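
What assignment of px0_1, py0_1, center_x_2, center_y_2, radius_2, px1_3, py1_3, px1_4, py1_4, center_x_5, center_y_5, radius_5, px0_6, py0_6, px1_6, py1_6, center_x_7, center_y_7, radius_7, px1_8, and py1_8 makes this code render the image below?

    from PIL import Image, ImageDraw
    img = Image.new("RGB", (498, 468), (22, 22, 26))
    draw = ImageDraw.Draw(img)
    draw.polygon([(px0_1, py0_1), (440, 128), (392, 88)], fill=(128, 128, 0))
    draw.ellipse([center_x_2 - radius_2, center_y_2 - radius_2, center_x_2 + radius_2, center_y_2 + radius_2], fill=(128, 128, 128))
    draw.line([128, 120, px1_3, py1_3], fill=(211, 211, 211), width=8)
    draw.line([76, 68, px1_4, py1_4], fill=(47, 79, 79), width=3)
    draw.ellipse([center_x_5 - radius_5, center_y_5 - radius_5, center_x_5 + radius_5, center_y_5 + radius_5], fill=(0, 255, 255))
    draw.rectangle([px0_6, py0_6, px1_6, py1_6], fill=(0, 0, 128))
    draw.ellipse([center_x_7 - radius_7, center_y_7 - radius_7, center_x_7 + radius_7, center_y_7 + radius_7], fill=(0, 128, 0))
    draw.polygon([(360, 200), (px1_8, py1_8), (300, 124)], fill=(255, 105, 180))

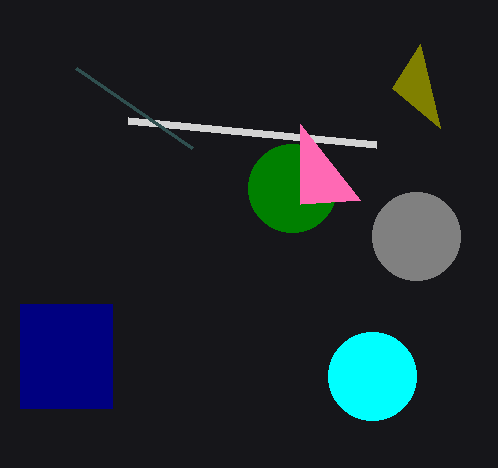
px0_1 = 420; py0_1 = 44; center_x_2 = 416; center_y_2 = 236; radius_2 = 44; px1_3 = 376; py1_3 = 144; px1_4 = 192; py1_4 = 148; center_x_5 = 372; center_y_5 = 376; radius_5 = 44; px0_6 = 20; py0_6 = 304; px1_6 = 112; py1_6 = 408; center_x_7 = 292; center_y_7 = 188; radius_7 = 44; px1_8 = 300; py1_8 = 204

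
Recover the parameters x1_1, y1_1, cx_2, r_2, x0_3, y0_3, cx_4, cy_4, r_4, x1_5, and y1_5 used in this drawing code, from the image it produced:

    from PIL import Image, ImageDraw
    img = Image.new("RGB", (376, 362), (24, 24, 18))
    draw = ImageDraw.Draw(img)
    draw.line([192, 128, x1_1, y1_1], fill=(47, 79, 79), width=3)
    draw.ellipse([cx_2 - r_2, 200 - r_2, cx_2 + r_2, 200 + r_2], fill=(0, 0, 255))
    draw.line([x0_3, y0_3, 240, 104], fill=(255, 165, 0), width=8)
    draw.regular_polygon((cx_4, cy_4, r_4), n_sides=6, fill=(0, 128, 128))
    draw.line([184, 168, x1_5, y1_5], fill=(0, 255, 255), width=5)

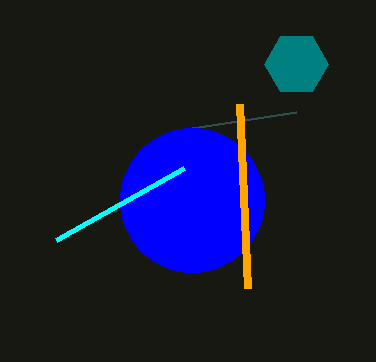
x1_1 = 296
y1_1 = 112
cx_2 = 192
r_2 = 72
x0_3 = 248
y0_3 = 288
cx_4 = 296
cy_4 = 64
r_4 = 32
x1_5 = 56
y1_5 = 240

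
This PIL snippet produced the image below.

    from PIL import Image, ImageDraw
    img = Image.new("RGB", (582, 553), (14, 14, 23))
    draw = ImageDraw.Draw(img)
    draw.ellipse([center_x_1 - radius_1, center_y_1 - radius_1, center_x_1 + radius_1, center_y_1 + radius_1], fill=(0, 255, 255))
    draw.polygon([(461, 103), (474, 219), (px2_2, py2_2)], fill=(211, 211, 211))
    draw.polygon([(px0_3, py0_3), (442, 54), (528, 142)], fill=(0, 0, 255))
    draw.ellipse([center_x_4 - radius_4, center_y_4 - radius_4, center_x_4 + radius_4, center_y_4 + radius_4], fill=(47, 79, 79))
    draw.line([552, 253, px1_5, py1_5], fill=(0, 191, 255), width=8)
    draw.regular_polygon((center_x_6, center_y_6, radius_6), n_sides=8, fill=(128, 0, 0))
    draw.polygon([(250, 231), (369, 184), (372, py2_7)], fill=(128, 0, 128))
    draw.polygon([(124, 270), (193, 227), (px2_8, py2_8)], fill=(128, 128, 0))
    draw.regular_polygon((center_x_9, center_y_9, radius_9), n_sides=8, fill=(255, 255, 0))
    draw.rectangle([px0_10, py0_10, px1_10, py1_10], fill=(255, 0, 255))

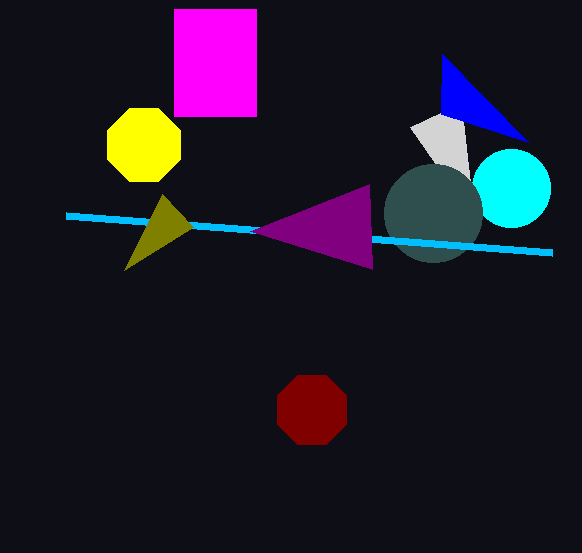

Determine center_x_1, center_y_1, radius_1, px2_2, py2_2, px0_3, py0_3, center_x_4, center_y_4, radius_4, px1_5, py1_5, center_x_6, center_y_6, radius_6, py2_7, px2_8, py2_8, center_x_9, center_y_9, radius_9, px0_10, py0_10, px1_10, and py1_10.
center_x_1 = 511; center_y_1 = 188; radius_1 = 39; px2_2 = 410; py2_2 = 127; px0_3 = 441; py0_3 = 114; center_x_4 = 433; center_y_4 = 213; radius_4 = 49; px1_5 = 66; py1_5 = 216; center_x_6 = 312; center_y_6 = 410; radius_6 = 37; py2_7 = 269; px2_8 = 162; py2_8 = 194; center_x_9 = 144; center_y_9 = 145; radius_9 = 39; px0_10 = 174; py0_10 = 9; px1_10 = 256; py1_10 = 116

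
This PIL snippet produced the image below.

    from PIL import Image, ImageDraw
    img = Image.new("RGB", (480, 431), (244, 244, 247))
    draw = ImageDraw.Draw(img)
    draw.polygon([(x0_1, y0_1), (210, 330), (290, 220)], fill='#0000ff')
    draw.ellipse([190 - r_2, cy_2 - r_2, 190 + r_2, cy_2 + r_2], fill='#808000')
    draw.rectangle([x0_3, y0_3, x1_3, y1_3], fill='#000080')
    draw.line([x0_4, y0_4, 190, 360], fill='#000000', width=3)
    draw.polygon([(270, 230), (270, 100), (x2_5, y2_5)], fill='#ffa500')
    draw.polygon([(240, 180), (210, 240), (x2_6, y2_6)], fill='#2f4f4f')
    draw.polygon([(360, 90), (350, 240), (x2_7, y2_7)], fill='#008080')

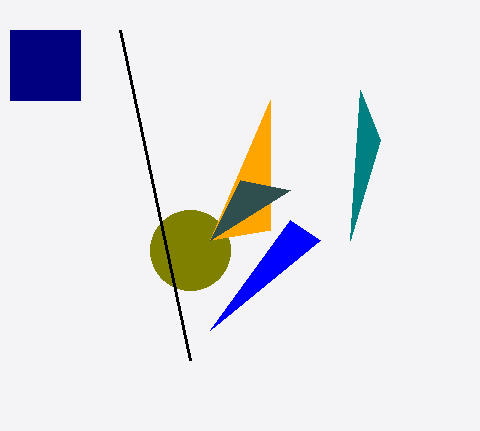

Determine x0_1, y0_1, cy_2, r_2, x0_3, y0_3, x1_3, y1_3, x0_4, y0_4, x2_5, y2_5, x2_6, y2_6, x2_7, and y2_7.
x0_1 = 320; y0_1 = 240; cy_2 = 250; r_2 = 40; x0_3 = 10; y0_3 = 30; x1_3 = 80; y1_3 = 100; x0_4 = 120; y0_4 = 30; x2_5 = 210; y2_5 = 240; x2_6 = 290; y2_6 = 190; x2_7 = 380; y2_7 = 140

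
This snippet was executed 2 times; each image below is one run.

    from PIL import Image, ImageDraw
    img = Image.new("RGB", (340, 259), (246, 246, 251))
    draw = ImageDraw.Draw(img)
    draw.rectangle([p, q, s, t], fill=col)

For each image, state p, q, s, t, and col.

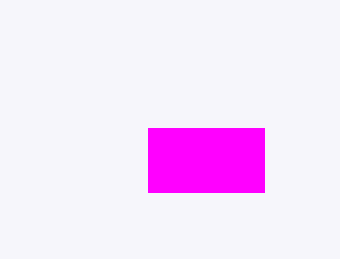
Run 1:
p = 148
q = 128
s = 264
t = 192
col = 'magenta'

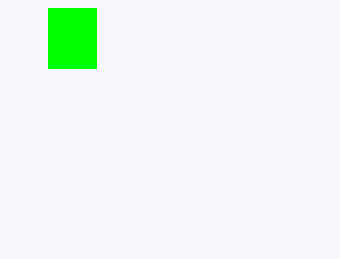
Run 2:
p = 48
q = 8
s = 96
t = 68
col = 'lime'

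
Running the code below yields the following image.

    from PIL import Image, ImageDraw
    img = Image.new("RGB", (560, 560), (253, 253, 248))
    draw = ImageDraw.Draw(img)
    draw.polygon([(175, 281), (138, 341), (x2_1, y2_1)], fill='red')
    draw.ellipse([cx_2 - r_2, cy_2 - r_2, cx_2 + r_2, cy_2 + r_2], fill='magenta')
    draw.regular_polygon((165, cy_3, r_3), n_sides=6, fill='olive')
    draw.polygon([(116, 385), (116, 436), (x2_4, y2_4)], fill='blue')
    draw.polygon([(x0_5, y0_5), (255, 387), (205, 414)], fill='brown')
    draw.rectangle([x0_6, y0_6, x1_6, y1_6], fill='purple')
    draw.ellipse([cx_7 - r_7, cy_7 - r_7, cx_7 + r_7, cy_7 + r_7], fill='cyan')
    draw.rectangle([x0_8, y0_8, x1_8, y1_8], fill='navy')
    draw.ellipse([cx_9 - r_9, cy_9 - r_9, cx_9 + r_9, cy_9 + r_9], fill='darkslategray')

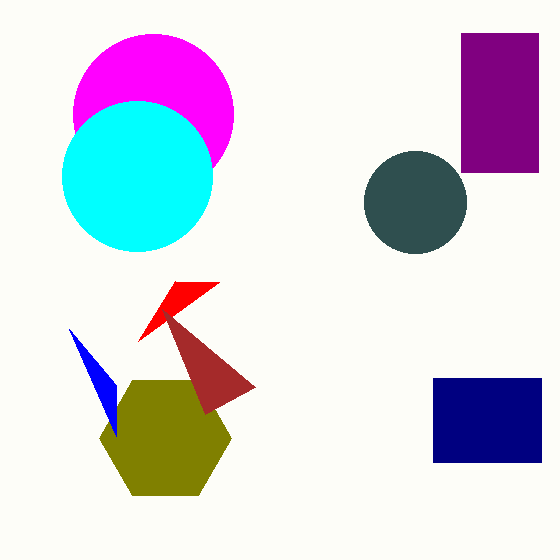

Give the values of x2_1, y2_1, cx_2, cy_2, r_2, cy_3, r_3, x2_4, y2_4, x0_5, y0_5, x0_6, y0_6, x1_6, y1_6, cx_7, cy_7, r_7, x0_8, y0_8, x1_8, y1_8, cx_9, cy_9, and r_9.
x2_1 = 219; y2_1 = 282; cx_2 = 153; cy_2 = 114; r_2 = 80; cy_3 = 438; r_3 = 66; x2_4 = 69; y2_4 = 329; x0_5 = 162; y0_5 = 309; x0_6 = 461; y0_6 = 33; x1_6 = 538; y1_6 = 172; cx_7 = 137; cy_7 = 176; r_7 = 75; x0_8 = 433; y0_8 = 378; x1_8 = 541; y1_8 = 462; cx_9 = 415; cy_9 = 202; r_9 = 51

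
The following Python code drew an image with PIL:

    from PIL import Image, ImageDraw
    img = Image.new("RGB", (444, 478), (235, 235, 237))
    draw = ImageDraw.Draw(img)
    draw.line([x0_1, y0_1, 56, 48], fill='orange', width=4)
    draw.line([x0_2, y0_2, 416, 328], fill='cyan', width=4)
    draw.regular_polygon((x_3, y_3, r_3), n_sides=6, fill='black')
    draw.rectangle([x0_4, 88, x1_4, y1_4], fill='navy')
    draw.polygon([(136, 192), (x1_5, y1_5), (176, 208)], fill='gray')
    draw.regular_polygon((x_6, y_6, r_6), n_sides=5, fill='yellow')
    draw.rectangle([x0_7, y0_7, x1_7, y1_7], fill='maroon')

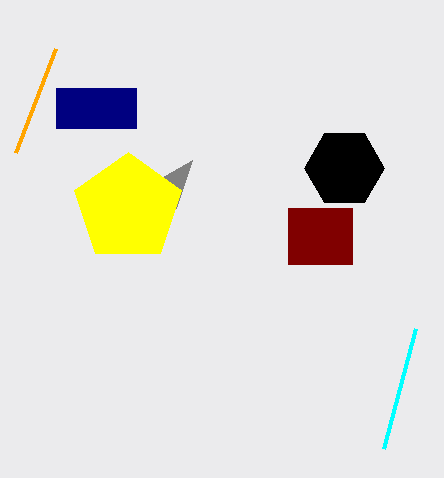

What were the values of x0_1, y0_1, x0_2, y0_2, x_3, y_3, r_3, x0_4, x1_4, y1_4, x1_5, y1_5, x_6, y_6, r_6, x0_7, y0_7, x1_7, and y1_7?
x0_1 = 16; y0_1 = 152; x0_2 = 384; y0_2 = 448; x_3 = 344; y_3 = 168; r_3 = 40; x0_4 = 56; x1_4 = 136; y1_4 = 128; x1_5 = 192; y1_5 = 160; x_6 = 128; y_6 = 208; r_6 = 56; x0_7 = 288; y0_7 = 208; x1_7 = 352; y1_7 = 264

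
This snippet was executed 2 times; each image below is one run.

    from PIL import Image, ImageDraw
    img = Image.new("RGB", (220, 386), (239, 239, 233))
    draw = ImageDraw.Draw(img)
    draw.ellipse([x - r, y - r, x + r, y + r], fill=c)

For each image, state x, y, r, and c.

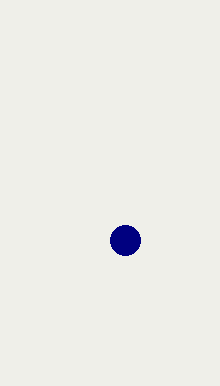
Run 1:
x = 125
y = 240
r = 15
c = 'navy'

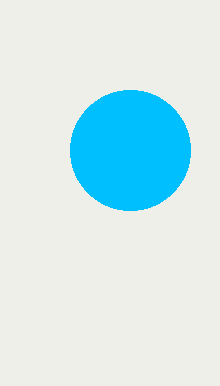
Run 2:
x = 130
y = 150
r = 60
c = 'deepskyblue'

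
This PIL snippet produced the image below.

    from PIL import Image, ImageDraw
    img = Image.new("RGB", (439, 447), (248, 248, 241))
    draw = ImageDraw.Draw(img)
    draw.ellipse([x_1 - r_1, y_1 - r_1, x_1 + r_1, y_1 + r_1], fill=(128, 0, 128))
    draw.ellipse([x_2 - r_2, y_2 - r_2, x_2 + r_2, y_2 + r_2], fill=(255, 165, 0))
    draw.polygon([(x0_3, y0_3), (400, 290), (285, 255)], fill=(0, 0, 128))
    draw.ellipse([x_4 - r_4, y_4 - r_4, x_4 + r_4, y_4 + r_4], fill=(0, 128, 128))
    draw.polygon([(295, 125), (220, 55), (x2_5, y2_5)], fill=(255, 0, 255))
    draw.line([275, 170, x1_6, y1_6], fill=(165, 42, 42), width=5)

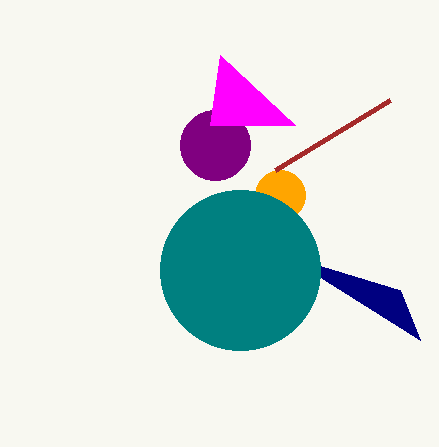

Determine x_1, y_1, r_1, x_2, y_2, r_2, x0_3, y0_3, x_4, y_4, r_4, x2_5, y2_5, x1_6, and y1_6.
x_1 = 215; y_1 = 145; r_1 = 35; x_2 = 280; y_2 = 195; r_2 = 25; x0_3 = 420; y0_3 = 340; x_4 = 240; y_4 = 270; r_4 = 80; x2_5 = 210; y2_5 = 125; x1_6 = 390; y1_6 = 100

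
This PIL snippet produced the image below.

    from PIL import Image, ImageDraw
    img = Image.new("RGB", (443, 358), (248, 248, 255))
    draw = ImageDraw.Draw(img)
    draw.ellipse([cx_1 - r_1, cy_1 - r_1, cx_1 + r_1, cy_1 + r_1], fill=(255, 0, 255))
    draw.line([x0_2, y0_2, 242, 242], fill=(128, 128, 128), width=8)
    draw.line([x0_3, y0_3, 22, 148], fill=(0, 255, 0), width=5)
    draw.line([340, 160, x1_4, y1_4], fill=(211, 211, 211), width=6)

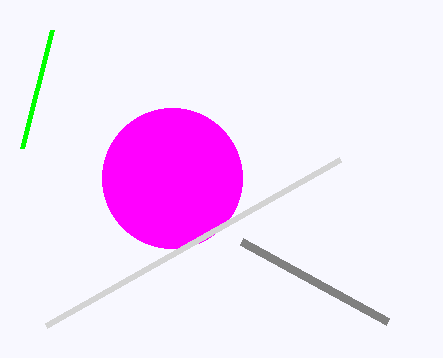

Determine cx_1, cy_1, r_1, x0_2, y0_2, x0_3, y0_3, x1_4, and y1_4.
cx_1 = 172; cy_1 = 178; r_1 = 70; x0_2 = 388; y0_2 = 322; x0_3 = 52; y0_3 = 30; x1_4 = 46; y1_4 = 326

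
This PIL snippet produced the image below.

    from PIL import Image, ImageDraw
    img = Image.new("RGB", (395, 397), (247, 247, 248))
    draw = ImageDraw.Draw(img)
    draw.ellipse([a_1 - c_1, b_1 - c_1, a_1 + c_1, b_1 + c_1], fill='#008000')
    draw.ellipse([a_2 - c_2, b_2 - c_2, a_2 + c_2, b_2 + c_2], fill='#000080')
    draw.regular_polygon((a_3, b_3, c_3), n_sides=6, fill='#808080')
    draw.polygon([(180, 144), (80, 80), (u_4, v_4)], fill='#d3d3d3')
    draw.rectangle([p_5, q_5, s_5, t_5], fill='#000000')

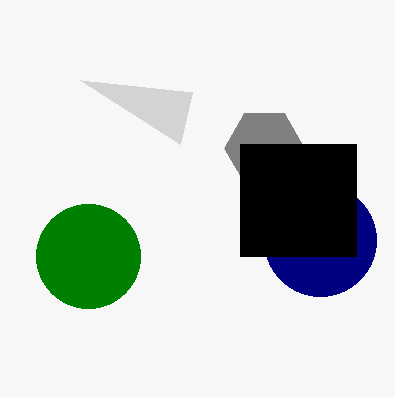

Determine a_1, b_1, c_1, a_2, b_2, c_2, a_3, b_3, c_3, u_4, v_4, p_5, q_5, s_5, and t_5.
a_1 = 88, b_1 = 256, c_1 = 52, a_2 = 320, b_2 = 240, c_2 = 56, a_3 = 264, b_3 = 148, c_3 = 40, u_4 = 192, v_4 = 92, p_5 = 240, q_5 = 144, s_5 = 356, t_5 = 256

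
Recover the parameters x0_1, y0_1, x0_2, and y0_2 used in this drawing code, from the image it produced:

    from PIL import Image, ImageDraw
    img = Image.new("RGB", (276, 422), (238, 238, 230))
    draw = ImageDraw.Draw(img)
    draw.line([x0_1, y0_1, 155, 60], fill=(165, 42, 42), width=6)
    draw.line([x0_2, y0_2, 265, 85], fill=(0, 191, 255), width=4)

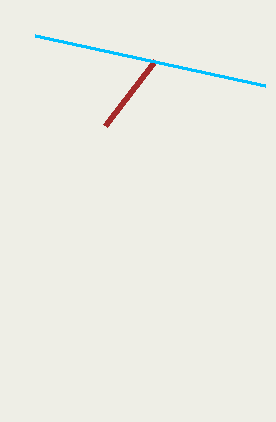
x0_1 = 105, y0_1 = 125, x0_2 = 35, y0_2 = 35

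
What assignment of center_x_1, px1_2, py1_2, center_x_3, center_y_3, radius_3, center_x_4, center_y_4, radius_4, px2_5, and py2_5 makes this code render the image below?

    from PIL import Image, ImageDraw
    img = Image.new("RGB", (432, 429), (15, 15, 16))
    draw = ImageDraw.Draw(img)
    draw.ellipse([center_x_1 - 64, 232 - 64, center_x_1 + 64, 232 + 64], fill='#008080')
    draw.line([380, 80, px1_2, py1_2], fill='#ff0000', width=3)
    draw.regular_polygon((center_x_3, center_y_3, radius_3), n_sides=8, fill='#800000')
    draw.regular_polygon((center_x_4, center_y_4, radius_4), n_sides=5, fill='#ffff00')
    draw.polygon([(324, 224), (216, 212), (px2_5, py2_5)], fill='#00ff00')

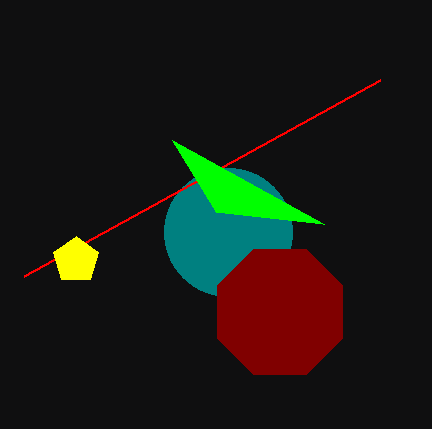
center_x_1 = 228; px1_2 = 24; py1_2 = 276; center_x_3 = 280; center_y_3 = 312; radius_3 = 68; center_x_4 = 76; center_y_4 = 260; radius_4 = 24; px2_5 = 172; py2_5 = 140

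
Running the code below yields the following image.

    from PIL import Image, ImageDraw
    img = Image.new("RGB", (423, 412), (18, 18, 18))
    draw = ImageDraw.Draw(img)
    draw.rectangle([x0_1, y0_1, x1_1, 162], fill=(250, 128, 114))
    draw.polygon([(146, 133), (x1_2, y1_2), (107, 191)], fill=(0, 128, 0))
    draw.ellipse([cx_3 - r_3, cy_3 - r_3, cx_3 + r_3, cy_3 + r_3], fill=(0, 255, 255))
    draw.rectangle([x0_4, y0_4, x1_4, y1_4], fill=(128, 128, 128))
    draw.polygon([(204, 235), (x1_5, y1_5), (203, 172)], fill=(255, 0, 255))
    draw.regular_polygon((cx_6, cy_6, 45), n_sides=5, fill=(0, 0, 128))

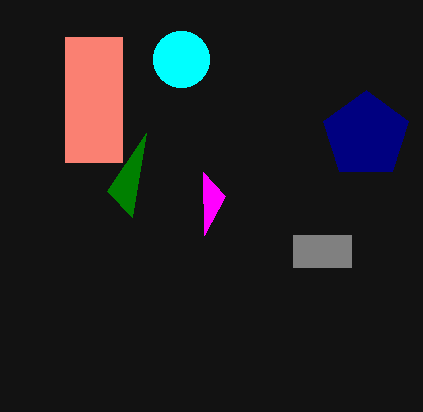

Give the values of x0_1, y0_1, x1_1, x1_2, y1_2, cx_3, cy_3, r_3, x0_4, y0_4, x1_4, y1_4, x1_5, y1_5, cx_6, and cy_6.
x0_1 = 65
y0_1 = 37
x1_1 = 122
x1_2 = 132
y1_2 = 217
cx_3 = 181
cy_3 = 59
r_3 = 28
x0_4 = 293
y0_4 = 235
x1_4 = 351
y1_4 = 267
x1_5 = 225
y1_5 = 196
cx_6 = 366
cy_6 = 135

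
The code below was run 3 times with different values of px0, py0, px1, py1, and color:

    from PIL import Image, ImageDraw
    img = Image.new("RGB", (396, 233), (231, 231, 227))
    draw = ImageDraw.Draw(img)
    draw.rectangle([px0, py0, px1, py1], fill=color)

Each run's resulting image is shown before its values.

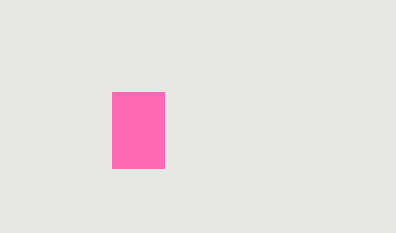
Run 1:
px0 = 112, py0 = 92, px1 = 164, py1 = 168, color = 'hotpink'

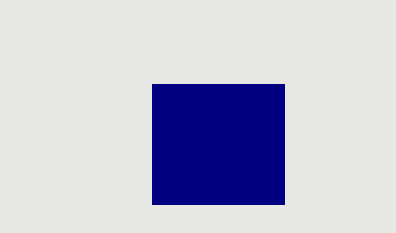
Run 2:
px0 = 152, py0 = 84, px1 = 284, py1 = 204, color = 'navy'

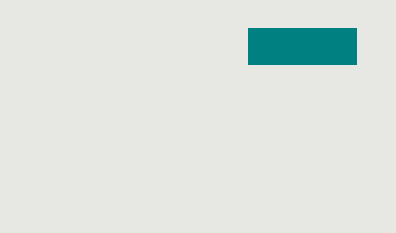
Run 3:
px0 = 248; py0 = 28; px1 = 356; py1 = 64; color = 'teal'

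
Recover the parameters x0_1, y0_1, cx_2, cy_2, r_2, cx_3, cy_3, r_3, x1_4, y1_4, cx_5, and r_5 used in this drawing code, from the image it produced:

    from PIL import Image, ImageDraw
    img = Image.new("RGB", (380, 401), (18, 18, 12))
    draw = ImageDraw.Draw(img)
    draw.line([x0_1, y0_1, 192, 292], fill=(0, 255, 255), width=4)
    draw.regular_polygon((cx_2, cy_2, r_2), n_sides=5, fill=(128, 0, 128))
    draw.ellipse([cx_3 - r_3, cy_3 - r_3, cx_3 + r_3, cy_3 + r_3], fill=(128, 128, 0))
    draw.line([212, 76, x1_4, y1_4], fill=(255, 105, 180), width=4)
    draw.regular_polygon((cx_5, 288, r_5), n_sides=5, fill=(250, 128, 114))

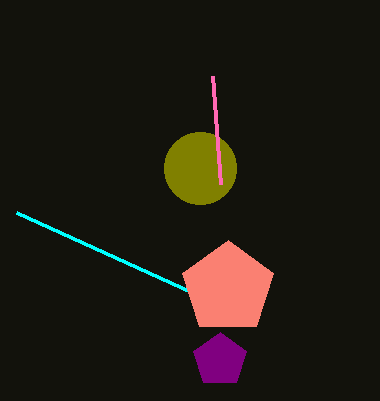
x0_1 = 16, y0_1 = 212, cx_2 = 220, cy_2 = 360, r_2 = 28, cx_3 = 200, cy_3 = 168, r_3 = 36, x1_4 = 220, y1_4 = 184, cx_5 = 228, r_5 = 48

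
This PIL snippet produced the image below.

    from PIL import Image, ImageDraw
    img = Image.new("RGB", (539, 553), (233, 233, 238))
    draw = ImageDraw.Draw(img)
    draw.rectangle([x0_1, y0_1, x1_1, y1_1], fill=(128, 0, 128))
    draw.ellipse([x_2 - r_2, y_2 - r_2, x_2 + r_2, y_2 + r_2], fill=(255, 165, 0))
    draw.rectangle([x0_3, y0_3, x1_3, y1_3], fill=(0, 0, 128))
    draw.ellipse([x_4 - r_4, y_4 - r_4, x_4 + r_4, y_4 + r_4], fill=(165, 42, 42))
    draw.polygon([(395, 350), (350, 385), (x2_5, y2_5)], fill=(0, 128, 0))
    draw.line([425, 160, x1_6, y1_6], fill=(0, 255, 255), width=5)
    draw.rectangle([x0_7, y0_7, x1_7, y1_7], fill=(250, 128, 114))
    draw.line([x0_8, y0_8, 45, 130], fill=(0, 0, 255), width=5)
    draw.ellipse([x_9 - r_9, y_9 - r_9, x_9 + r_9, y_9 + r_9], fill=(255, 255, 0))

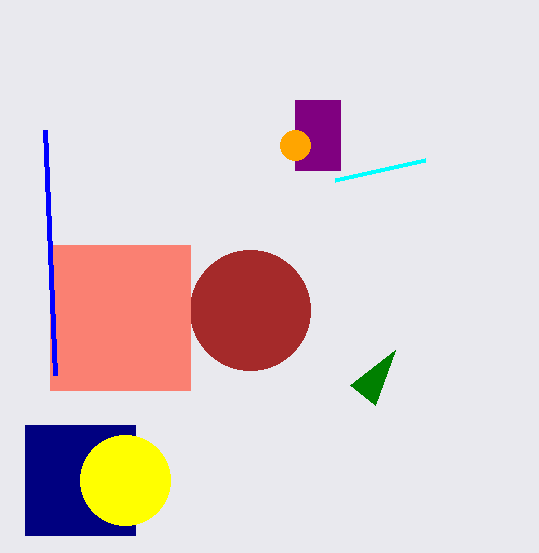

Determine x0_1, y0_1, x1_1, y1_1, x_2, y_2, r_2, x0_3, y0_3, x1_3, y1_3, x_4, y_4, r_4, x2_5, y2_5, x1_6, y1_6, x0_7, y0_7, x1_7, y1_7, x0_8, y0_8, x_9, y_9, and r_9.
x0_1 = 295, y0_1 = 100, x1_1 = 340, y1_1 = 170, x_2 = 295, y_2 = 145, r_2 = 15, x0_3 = 25, y0_3 = 425, x1_3 = 135, y1_3 = 535, x_4 = 250, y_4 = 310, r_4 = 60, x2_5 = 375, y2_5 = 405, x1_6 = 335, y1_6 = 180, x0_7 = 50, y0_7 = 245, x1_7 = 190, y1_7 = 390, x0_8 = 55, y0_8 = 375, x_9 = 125, y_9 = 480, r_9 = 45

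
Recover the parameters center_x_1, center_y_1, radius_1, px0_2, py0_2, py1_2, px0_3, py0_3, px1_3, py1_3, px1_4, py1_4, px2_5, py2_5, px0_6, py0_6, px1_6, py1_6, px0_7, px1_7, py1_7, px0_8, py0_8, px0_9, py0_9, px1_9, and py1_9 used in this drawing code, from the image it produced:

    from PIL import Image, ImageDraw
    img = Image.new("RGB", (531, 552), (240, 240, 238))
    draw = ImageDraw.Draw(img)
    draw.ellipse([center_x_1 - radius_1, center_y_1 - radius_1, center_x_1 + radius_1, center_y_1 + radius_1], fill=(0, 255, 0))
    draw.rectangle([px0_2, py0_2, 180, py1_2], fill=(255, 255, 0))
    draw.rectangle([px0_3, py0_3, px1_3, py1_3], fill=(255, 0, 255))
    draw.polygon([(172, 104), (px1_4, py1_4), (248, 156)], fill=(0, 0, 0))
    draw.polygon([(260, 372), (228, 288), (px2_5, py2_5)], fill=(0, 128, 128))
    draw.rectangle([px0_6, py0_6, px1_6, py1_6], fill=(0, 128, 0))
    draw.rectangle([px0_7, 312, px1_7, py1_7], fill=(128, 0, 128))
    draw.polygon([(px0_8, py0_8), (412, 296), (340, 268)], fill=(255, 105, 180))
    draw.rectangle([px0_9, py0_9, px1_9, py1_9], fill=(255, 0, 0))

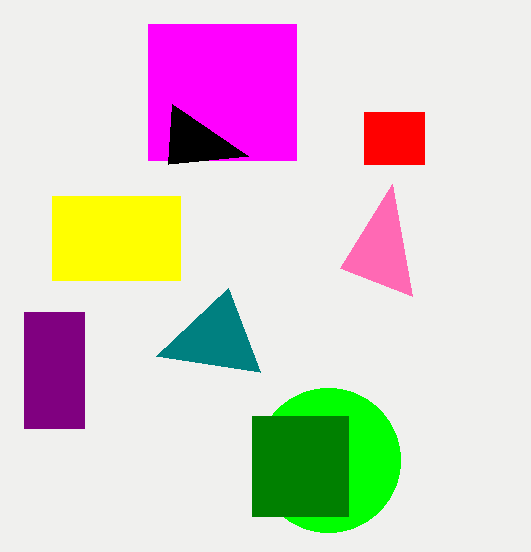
center_x_1 = 328; center_y_1 = 460; radius_1 = 72; px0_2 = 52; py0_2 = 196; py1_2 = 280; px0_3 = 148; py0_3 = 24; px1_3 = 296; py1_3 = 160; px1_4 = 168; py1_4 = 164; px2_5 = 156; py2_5 = 356; px0_6 = 252; py0_6 = 416; px1_6 = 348; py1_6 = 516; px0_7 = 24; px1_7 = 84; py1_7 = 428; px0_8 = 392; py0_8 = 184; px0_9 = 364; py0_9 = 112; px1_9 = 424; py1_9 = 164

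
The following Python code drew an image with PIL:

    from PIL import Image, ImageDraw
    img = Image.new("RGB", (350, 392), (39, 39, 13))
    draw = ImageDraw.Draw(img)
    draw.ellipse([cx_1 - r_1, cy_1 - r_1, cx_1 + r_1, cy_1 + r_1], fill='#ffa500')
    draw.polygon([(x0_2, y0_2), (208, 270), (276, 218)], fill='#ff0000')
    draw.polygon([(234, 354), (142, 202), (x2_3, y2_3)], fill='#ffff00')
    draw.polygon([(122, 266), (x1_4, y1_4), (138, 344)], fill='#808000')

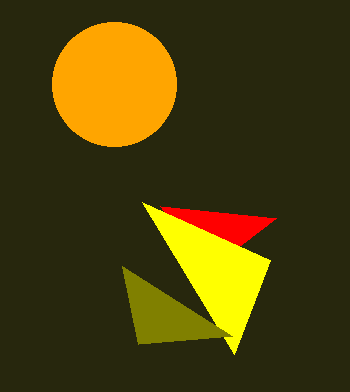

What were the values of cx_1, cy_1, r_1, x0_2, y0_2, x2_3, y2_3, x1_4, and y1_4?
cx_1 = 114; cy_1 = 84; r_1 = 62; x0_2 = 160; y0_2 = 206; x2_3 = 270; y2_3 = 260; x1_4 = 232; y1_4 = 336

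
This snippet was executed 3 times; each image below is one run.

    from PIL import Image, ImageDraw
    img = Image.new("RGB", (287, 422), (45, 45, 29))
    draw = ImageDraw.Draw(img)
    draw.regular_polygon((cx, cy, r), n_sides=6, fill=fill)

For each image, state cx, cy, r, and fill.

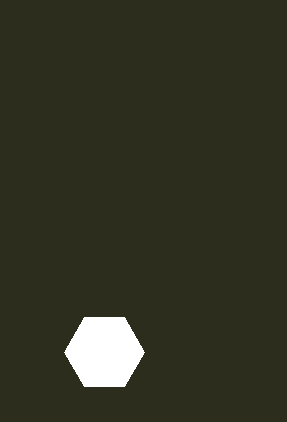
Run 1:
cx = 104, cy = 352, r = 40, fill = 'white'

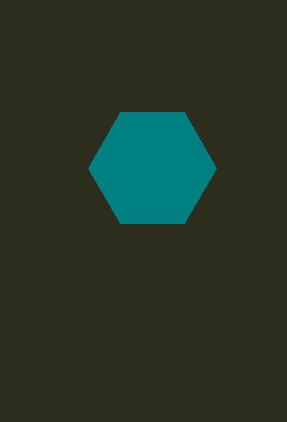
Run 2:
cx = 152, cy = 168, r = 64, fill = 'teal'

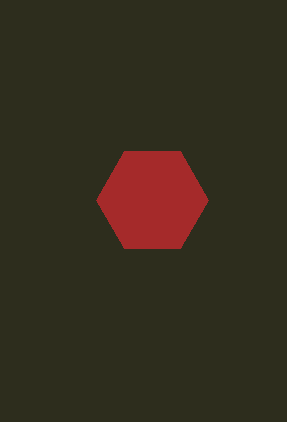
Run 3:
cx = 152, cy = 200, r = 56, fill = 'brown'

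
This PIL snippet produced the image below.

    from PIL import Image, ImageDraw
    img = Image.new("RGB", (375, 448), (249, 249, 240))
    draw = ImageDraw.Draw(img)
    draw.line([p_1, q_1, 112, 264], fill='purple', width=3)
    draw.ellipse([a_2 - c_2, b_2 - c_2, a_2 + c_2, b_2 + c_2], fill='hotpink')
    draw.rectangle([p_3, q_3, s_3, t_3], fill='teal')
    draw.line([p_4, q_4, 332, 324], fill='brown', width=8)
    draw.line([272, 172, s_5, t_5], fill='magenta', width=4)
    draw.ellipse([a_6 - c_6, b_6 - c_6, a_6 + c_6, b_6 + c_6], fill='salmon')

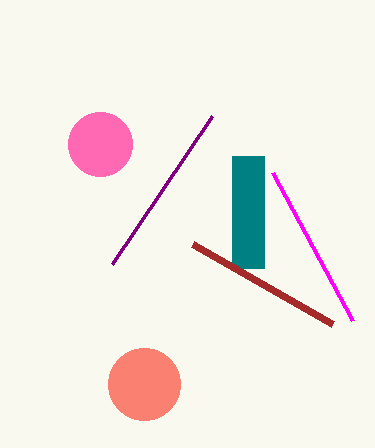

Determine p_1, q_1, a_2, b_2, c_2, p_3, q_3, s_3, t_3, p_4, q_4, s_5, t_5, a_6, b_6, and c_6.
p_1 = 212; q_1 = 116; a_2 = 100; b_2 = 144; c_2 = 32; p_3 = 232; q_3 = 156; s_3 = 264; t_3 = 268; p_4 = 192; q_4 = 244; s_5 = 352; t_5 = 320; a_6 = 144; b_6 = 384; c_6 = 36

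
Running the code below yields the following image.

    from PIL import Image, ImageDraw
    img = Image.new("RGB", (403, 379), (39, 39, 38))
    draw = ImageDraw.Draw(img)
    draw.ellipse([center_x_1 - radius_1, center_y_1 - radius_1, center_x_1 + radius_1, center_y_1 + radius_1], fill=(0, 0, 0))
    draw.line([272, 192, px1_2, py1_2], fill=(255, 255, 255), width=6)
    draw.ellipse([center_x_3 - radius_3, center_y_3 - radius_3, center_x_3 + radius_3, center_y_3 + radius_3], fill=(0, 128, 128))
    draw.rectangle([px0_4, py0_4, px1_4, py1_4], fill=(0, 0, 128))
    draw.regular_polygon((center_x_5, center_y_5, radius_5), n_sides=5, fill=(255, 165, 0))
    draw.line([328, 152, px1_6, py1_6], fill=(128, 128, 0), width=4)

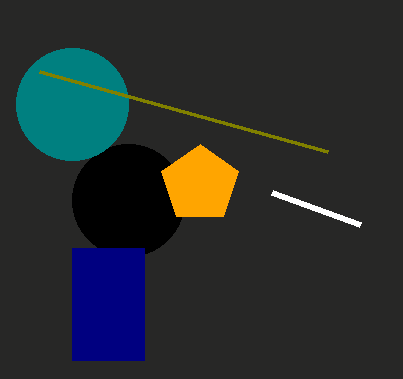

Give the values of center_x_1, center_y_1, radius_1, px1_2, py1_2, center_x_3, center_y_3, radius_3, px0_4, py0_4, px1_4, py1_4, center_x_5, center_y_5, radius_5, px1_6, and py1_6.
center_x_1 = 128, center_y_1 = 200, radius_1 = 56, px1_2 = 360, py1_2 = 224, center_x_3 = 72, center_y_3 = 104, radius_3 = 56, px0_4 = 72, py0_4 = 248, px1_4 = 144, py1_4 = 360, center_x_5 = 200, center_y_5 = 184, radius_5 = 40, px1_6 = 40, py1_6 = 72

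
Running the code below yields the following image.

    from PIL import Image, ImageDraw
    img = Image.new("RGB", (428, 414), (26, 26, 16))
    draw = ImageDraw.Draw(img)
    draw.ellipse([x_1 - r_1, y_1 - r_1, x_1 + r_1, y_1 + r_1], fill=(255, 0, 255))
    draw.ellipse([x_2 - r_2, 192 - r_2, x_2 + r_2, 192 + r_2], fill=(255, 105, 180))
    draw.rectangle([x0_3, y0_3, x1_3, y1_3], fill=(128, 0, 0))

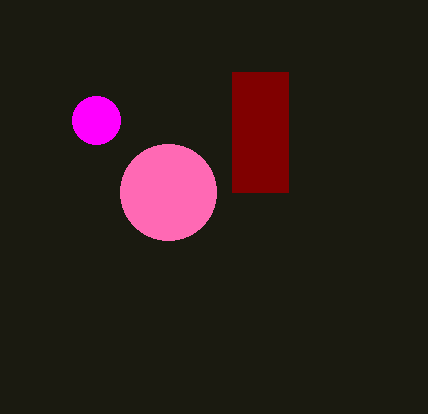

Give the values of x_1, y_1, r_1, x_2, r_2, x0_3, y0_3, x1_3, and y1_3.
x_1 = 96
y_1 = 120
r_1 = 24
x_2 = 168
r_2 = 48
x0_3 = 232
y0_3 = 72
x1_3 = 288
y1_3 = 192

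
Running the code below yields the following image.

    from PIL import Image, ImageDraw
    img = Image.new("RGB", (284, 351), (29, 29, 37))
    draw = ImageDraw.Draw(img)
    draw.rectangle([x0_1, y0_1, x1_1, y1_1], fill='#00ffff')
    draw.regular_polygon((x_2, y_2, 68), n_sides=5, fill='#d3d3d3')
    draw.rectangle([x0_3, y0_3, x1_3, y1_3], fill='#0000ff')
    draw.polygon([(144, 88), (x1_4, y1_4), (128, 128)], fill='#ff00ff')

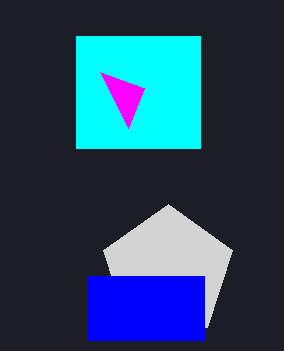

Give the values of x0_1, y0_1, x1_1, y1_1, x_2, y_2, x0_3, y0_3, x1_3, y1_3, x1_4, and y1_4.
x0_1 = 76, y0_1 = 36, x1_1 = 200, y1_1 = 148, x_2 = 168, y_2 = 272, x0_3 = 88, y0_3 = 276, x1_3 = 204, y1_3 = 340, x1_4 = 100, y1_4 = 72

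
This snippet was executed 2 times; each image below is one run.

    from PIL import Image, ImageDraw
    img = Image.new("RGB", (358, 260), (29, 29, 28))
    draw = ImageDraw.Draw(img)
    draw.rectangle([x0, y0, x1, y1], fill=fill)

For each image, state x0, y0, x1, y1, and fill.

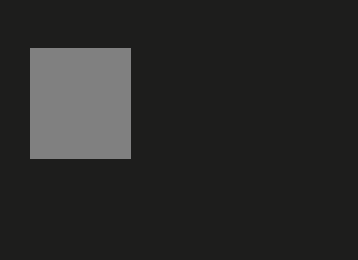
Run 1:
x0 = 30, y0 = 48, x1 = 130, y1 = 158, fill = 'gray'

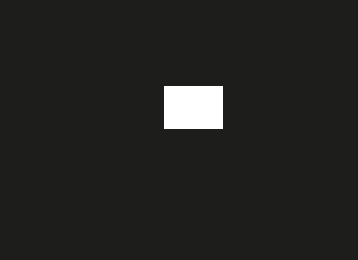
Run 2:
x0 = 164, y0 = 86, x1 = 222, y1 = 128, fill = 'white'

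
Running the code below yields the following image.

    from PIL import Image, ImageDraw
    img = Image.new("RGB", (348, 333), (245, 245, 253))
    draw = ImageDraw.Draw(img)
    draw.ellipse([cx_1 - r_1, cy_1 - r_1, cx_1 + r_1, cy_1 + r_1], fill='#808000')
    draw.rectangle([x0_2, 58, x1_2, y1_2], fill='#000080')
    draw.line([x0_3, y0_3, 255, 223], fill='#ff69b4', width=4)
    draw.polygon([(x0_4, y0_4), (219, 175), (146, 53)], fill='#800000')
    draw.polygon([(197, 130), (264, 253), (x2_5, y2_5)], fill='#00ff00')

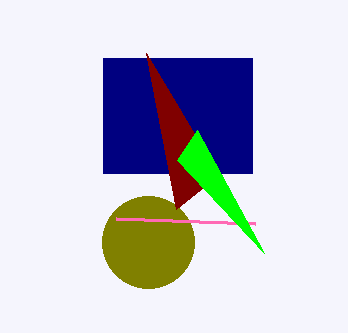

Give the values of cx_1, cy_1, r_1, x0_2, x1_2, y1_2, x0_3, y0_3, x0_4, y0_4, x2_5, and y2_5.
cx_1 = 148; cy_1 = 242; r_1 = 46; x0_2 = 103; x1_2 = 252; y1_2 = 173; x0_3 = 116; y0_3 = 218; x0_4 = 176; y0_4 = 209; x2_5 = 177; y2_5 = 160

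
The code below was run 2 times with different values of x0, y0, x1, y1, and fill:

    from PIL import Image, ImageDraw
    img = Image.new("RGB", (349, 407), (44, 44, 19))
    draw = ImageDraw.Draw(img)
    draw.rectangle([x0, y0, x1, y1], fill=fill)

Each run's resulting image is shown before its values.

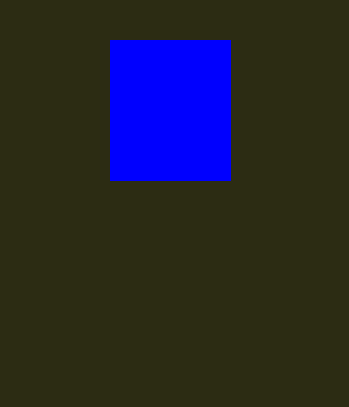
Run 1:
x0 = 110, y0 = 40, x1 = 230, y1 = 180, fill = 'blue'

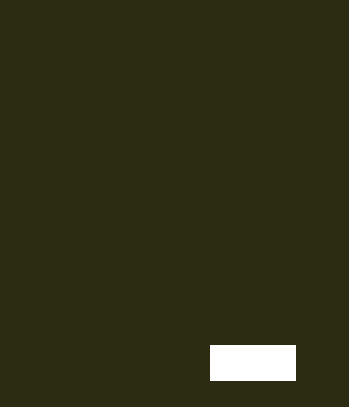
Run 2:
x0 = 210, y0 = 345, x1 = 295, y1 = 380, fill = 'white'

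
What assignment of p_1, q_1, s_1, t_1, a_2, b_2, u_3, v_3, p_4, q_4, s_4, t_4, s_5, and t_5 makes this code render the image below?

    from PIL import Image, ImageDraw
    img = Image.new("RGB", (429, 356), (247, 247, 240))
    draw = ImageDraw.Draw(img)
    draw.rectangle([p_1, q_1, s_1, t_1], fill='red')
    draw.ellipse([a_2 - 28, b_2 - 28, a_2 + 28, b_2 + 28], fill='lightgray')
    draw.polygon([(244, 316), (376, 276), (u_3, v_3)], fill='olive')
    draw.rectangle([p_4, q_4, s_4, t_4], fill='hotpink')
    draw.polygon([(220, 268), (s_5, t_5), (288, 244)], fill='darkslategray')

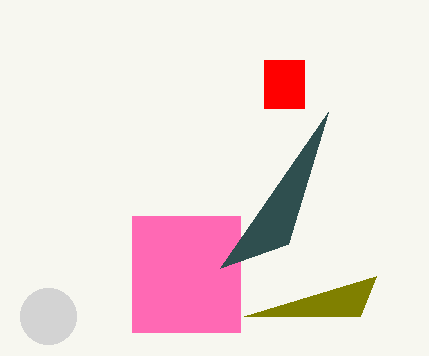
p_1 = 264, q_1 = 60, s_1 = 304, t_1 = 108, a_2 = 48, b_2 = 316, u_3 = 360, v_3 = 316, p_4 = 132, q_4 = 216, s_4 = 240, t_4 = 332, s_5 = 328, t_5 = 112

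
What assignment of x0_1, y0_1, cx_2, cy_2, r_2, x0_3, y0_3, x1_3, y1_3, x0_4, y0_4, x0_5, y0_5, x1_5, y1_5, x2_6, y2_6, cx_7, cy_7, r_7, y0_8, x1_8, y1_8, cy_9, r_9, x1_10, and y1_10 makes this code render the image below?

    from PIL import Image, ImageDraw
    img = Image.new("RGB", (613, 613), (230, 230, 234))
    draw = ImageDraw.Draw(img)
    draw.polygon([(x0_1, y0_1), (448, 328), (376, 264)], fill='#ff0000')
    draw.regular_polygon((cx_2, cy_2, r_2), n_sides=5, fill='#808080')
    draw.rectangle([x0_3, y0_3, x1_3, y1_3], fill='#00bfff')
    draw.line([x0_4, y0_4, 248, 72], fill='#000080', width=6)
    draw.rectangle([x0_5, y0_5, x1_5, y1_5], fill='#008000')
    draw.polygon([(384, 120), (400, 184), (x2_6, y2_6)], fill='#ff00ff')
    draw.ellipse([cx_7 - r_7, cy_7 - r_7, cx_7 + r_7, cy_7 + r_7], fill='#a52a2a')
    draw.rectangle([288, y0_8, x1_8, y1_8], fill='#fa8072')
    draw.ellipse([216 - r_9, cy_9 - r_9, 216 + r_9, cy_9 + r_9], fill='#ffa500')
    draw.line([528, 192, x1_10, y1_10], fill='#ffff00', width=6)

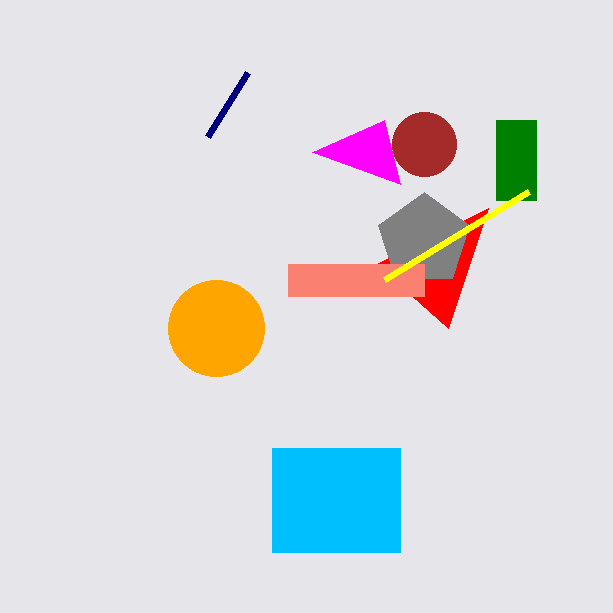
x0_1 = 488
y0_1 = 208
cx_2 = 424
cy_2 = 240
r_2 = 48
x0_3 = 272
y0_3 = 448
x1_3 = 400
y1_3 = 552
x0_4 = 208
y0_4 = 136
x0_5 = 496
y0_5 = 120
x1_5 = 536
y1_5 = 200
x2_6 = 312
y2_6 = 152
cx_7 = 424
cy_7 = 144
r_7 = 32
y0_8 = 264
x1_8 = 424
y1_8 = 296
cy_9 = 328
r_9 = 48
x1_10 = 384
y1_10 = 280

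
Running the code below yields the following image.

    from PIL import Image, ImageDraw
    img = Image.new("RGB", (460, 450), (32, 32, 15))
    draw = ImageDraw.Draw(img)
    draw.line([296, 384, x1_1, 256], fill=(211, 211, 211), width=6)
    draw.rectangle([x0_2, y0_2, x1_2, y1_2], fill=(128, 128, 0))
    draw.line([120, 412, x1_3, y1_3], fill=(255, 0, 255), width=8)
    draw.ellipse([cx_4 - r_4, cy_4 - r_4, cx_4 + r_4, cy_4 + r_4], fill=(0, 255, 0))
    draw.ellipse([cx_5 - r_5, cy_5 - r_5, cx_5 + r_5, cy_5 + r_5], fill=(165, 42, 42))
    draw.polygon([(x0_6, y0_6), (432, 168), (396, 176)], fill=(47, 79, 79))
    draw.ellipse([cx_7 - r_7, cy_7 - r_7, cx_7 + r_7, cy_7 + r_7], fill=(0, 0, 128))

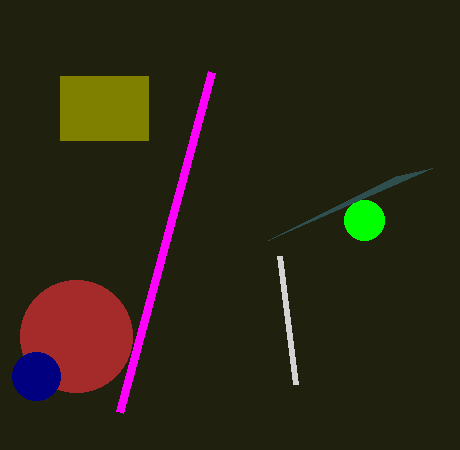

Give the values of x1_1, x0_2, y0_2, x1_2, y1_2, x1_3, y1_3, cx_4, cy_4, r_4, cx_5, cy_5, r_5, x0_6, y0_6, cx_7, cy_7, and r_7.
x1_1 = 280, x0_2 = 60, y0_2 = 76, x1_2 = 148, y1_2 = 140, x1_3 = 212, y1_3 = 72, cx_4 = 364, cy_4 = 220, r_4 = 20, cx_5 = 76, cy_5 = 336, r_5 = 56, x0_6 = 268, y0_6 = 240, cx_7 = 36, cy_7 = 376, r_7 = 24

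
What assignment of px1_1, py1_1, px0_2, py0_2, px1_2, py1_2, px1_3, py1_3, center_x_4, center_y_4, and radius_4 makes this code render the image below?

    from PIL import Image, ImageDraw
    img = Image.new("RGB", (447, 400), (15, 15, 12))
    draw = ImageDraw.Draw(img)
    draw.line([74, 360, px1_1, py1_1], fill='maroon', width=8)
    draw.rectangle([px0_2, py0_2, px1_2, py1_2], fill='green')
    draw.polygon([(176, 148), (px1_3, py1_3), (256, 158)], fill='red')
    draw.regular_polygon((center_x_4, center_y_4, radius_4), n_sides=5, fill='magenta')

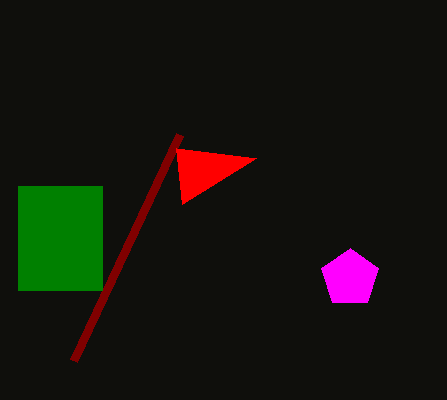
px1_1 = 180; py1_1 = 134; px0_2 = 18; py0_2 = 186; px1_2 = 102; py1_2 = 290; px1_3 = 182; py1_3 = 204; center_x_4 = 350; center_y_4 = 278; radius_4 = 30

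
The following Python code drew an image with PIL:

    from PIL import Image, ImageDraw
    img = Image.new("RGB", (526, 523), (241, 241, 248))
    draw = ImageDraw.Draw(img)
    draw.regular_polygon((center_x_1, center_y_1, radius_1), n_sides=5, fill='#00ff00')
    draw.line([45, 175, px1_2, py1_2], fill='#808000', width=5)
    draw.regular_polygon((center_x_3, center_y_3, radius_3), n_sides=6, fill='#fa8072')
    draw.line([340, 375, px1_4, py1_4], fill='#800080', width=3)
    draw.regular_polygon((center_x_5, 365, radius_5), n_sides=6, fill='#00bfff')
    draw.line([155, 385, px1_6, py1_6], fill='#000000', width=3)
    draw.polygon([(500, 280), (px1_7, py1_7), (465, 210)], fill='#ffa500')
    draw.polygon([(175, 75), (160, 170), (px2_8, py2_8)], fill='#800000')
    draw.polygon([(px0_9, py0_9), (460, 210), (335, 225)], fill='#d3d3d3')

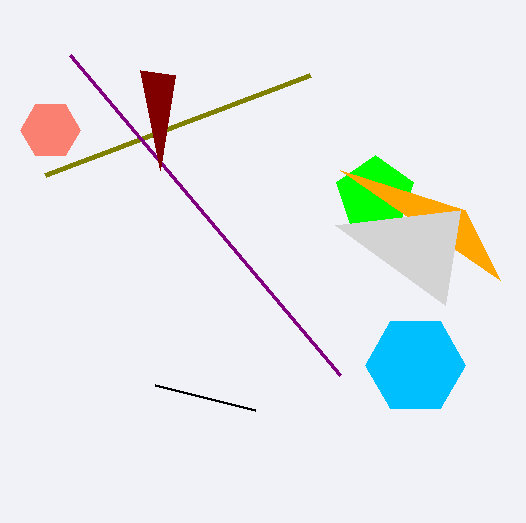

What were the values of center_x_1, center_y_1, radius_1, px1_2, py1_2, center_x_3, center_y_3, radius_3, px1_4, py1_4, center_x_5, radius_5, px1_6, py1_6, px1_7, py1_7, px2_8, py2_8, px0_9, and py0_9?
center_x_1 = 375; center_y_1 = 195; radius_1 = 40; px1_2 = 310; py1_2 = 75; center_x_3 = 50; center_y_3 = 130; radius_3 = 30; px1_4 = 70; py1_4 = 55; center_x_5 = 415; radius_5 = 50; px1_6 = 255; py1_6 = 410; px1_7 = 340; py1_7 = 170; px2_8 = 140; py2_8 = 70; px0_9 = 445; py0_9 = 305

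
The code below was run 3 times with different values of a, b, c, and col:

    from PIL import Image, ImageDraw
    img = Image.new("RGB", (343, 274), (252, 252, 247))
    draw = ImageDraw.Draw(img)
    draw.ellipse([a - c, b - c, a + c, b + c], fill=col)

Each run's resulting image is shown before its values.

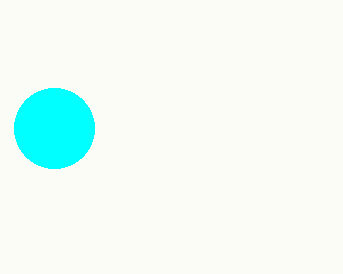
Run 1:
a = 54
b = 128
c = 40
col = 'cyan'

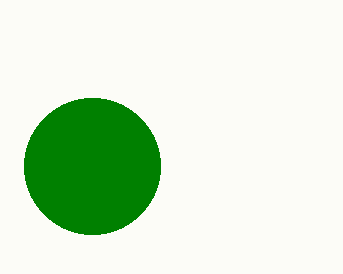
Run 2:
a = 92; b = 166; c = 68; col = 'green'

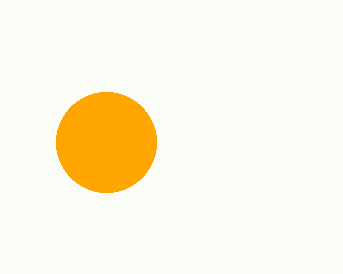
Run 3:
a = 106
b = 142
c = 50
col = 'orange'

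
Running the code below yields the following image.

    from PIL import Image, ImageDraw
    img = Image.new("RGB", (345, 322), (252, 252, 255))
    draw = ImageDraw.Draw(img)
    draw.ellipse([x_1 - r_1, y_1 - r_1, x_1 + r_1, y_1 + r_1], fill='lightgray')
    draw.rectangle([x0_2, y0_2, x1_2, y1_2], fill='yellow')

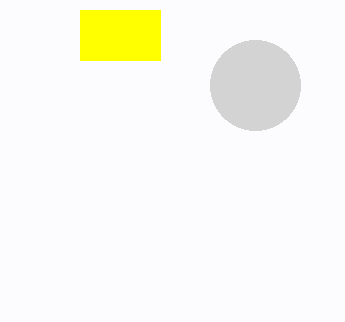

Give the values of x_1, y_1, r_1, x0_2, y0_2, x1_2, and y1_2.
x_1 = 255
y_1 = 85
r_1 = 45
x0_2 = 80
y0_2 = 10
x1_2 = 160
y1_2 = 60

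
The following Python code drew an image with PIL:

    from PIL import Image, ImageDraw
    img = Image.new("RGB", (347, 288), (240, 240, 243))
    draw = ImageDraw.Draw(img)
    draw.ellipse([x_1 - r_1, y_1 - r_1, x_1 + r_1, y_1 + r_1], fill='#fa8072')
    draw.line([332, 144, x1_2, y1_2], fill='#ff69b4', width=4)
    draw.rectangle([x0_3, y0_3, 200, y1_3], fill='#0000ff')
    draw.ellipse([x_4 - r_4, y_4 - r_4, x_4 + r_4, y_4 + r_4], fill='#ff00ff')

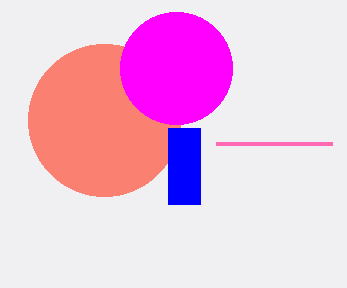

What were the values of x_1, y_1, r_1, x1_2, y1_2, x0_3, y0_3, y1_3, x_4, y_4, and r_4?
x_1 = 104; y_1 = 120; r_1 = 76; x1_2 = 216; y1_2 = 144; x0_3 = 168; y0_3 = 128; y1_3 = 204; x_4 = 176; y_4 = 68; r_4 = 56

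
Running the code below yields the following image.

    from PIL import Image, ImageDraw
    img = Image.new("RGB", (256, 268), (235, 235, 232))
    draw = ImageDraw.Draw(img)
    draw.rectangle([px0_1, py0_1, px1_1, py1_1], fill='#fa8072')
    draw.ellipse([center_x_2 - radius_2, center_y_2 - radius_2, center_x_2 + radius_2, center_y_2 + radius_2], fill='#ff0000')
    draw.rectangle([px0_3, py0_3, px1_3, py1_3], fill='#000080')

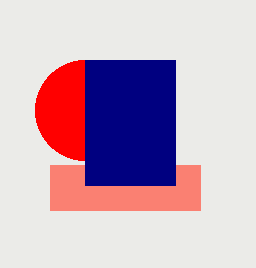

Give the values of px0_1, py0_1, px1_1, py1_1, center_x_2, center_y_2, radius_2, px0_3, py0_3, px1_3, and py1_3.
px0_1 = 50; py0_1 = 165; px1_1 = 200; py1_1 = 210; center_x_2 = 85; center_y_2 = 110; radius_2 = 50; px0_3 = 85; py0_3 = 60; px1_3 = 175; py1_3 = 185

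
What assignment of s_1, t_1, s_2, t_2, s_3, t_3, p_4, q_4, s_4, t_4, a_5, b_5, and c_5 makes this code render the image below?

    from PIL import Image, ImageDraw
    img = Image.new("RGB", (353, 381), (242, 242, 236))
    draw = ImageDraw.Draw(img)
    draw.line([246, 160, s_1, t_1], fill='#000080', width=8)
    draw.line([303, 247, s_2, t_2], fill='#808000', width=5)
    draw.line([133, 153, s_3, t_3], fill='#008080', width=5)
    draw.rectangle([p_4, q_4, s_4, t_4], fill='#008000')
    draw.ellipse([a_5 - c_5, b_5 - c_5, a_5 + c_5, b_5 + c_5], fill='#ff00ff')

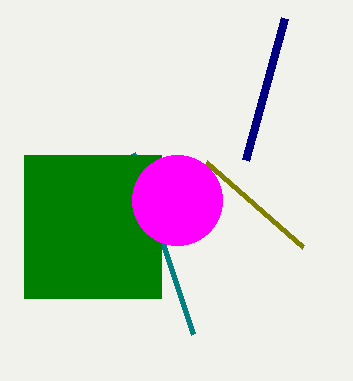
s_1 = 285, t_1 = 18, s_2 = 206, t_2 = 162, s_3 = 193, t_3 = 334, p_4 = 24, q_4 = 155, s_4 = 161, t_4 = 298, a_5 = 177, b_5 = 200, c_5 = 45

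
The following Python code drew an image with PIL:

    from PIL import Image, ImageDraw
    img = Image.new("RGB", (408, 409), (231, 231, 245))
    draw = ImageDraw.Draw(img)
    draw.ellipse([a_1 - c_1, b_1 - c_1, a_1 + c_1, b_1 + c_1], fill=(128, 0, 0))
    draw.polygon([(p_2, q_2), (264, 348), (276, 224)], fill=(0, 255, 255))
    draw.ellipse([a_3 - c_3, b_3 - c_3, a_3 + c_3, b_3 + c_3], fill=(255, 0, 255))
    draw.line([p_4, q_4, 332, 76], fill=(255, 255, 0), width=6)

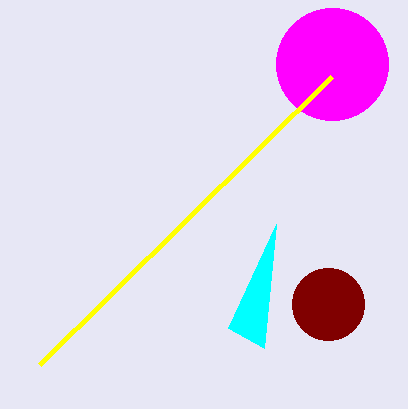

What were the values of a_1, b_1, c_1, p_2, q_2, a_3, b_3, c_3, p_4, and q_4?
a_1 = 328, b_1 = 304, c_1 = 36, p_2 = 228, q_2 = 328, a_3 = 332, b_3 = 64, c_3 = 56, p_4 = 40, q_4 = 364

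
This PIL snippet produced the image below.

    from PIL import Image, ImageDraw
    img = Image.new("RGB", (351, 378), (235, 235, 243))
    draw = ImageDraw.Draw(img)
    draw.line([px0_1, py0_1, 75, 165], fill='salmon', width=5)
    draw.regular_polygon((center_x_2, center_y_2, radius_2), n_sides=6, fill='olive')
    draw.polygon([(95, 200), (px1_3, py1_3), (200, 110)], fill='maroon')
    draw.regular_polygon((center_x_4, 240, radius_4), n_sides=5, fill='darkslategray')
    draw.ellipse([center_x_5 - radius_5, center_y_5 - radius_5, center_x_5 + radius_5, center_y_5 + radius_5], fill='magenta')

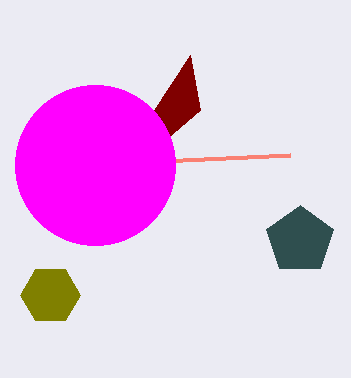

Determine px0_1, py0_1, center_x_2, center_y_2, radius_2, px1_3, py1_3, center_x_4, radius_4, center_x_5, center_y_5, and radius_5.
px0_1 = 290
py0_1 = 155
center_x_2 = 50
center_y_2 = 295
radius_2 = 30
px1_3 = 190
py1_3 = 55
center_x_4 = 300
radius_4 = 35
center_x_5 = 95
center_y_5 = 165
radius_5 = 80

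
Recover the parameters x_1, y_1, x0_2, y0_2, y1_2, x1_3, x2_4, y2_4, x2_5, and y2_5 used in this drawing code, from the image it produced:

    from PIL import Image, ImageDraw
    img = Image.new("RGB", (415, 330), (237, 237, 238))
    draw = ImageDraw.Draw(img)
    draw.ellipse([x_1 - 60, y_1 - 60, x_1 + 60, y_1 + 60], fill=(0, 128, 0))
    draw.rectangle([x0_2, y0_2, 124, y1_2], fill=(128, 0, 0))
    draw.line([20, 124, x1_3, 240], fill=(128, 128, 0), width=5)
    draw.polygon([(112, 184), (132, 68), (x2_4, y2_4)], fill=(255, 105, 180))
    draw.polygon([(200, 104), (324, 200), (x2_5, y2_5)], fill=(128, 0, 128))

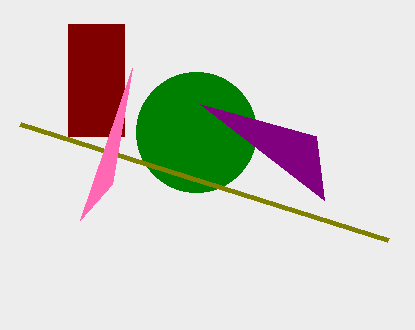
x_1 = 196, y_1 = 132, x0_2 = 68, y0_2 = 24, y1_2 = 136, x1_3 = 388, x2_4 = 80, y2_4 = 220, x2_5 = 316, y2_5 = 136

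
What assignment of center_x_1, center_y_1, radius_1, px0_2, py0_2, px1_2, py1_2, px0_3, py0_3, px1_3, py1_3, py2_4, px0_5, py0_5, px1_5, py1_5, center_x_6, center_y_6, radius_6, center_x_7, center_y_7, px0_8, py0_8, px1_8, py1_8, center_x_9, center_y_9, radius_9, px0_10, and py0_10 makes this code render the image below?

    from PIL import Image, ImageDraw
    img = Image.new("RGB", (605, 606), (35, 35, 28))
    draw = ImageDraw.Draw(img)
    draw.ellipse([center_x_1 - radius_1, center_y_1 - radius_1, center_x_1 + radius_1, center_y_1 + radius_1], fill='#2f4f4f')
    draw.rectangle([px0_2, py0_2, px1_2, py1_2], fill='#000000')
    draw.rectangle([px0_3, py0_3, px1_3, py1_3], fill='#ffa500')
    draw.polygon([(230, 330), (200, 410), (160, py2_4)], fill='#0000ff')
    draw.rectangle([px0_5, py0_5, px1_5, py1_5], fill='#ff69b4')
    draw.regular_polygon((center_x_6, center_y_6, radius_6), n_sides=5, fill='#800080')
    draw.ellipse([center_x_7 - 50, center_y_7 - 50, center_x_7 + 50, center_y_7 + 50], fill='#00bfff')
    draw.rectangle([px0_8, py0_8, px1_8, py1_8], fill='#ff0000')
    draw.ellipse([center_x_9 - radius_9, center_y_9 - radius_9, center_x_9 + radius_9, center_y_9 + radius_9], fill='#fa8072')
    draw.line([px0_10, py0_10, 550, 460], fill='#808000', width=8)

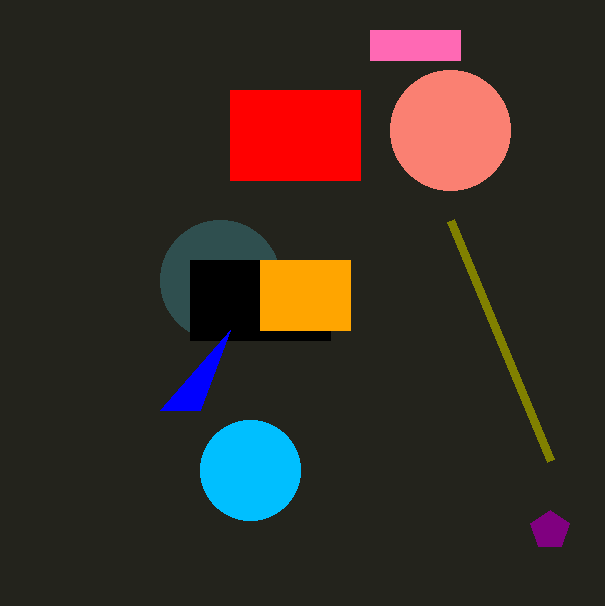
center_x_1 = 220
center_y_1 = 280
radius_1 = 60
px0_2 = 190
py0_2 = 260
px1_2 = 330
py1_2 = 340
px0_3 = 260
py0_3 = 260
px1_3 = 350
py1_3 = 330
py2_4 = 410
px0_5 = 370
py0_5 = 30
px1_5 = 460
py1_5 = 60
center_x_6 = 550
center_y_6 = 530
radius_6 = 20
center_x_7 = 250
center_y_7 = 470
px0_8 = 230
py0_8 = 90
px1_8 = 360
py1_8 = 180
center_x_9 = 450
center_y_9 = 130
radius_9 = 60
px0_10 = 450
py0_10 = 220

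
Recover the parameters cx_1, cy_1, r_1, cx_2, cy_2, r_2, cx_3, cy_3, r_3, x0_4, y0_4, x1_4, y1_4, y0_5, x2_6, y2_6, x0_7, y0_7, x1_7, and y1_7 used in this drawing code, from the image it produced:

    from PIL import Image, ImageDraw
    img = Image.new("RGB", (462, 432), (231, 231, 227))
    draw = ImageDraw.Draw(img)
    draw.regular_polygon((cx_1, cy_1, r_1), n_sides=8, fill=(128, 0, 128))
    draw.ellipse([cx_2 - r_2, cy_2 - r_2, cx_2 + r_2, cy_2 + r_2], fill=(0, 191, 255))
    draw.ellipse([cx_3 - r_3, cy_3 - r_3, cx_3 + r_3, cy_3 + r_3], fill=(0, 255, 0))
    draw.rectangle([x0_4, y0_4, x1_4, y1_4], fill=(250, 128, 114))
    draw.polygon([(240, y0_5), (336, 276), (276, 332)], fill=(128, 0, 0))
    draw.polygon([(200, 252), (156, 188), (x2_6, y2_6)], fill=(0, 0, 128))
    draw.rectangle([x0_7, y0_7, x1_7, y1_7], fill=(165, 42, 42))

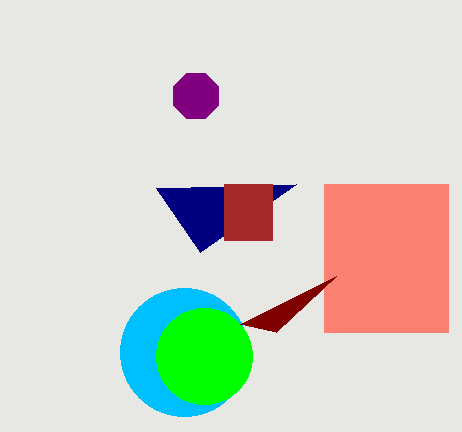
cx_1 = 196
cy_1 = 96
r_1 = 24
cx_2 = 184
cy_2 = 352
r_2 = 64
cx_3 = 204
cy_3 = 356
r_3 = 48
x0_4 = 324
y0_4 = 184
x1_4 = 448
y1_4 = 332
y0_5 = 324
x2_6 = 296
y2_6 = 184
x0_7 = 224
y0_7 = 184
x1_7 = 272
y1_7 = 240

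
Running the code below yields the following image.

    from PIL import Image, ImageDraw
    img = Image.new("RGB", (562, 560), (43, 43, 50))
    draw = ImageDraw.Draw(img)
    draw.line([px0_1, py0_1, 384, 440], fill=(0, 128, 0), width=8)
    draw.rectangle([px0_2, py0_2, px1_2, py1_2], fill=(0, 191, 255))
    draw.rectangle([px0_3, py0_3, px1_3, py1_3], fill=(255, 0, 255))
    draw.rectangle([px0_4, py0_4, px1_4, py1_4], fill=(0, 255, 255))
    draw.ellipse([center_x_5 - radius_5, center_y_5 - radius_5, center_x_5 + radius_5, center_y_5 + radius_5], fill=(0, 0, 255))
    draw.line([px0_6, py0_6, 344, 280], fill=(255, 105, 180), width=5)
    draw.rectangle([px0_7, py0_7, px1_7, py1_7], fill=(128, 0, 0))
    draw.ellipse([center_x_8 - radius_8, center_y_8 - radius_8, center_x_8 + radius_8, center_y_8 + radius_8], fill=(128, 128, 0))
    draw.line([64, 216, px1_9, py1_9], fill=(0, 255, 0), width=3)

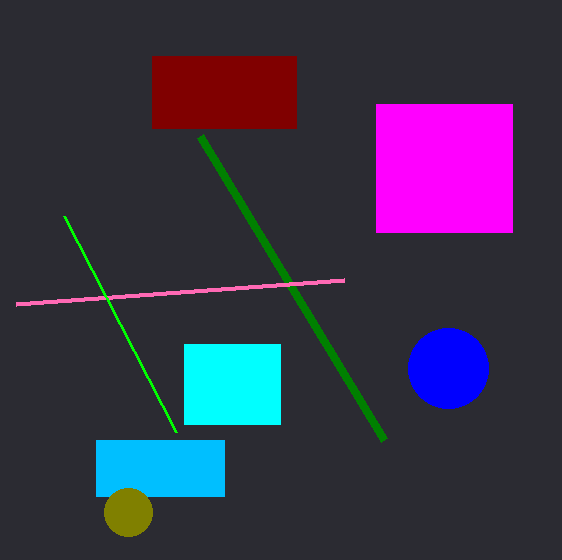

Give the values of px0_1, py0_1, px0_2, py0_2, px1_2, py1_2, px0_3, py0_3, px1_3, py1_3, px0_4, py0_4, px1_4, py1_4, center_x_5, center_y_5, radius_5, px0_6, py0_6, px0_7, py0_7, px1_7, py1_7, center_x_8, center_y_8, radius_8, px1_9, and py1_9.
px0_1 = 200, py0_1 = 136, px0_2 = 96, py0_2 = 440, px1_2 = 224, py1_2 = 496, px0_3 = 376, py0_3 = 104, px1_3 = 512, py1_3 = 232, px0_4 = 184, py0_4 = 344, px1_4 = 280, py1_4 = 424, center_x_5 = 448, center_y_5 = 368, radius_5 = 40, px0_6 = 16, py0_6 = 304, px0_7 = 152, py0_7 = 56, px1_7 = 296, py1_7 = 128, center_x_8 = 128, center_y_8 = 512, radius_8 = 24, px1_9 = 176, py1_9 = 432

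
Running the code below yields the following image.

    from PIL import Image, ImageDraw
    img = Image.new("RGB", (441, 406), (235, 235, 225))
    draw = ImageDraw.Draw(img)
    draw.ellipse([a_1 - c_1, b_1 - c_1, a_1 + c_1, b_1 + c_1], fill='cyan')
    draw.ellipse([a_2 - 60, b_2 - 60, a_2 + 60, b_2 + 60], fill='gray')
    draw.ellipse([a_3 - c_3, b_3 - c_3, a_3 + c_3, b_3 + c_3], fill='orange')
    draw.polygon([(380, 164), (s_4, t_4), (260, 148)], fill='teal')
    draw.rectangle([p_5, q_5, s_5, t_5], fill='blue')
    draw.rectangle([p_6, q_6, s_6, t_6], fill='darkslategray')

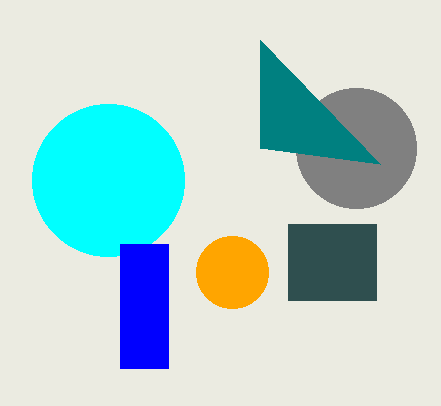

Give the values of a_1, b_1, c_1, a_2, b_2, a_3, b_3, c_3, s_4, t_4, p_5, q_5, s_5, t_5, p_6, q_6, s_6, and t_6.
a_1 = 108; b_1 = 180; c_1 = 76; a_2 = 356; b_2 = 148; a_3 = 232; b_3 = 272; c_3 = 36; s_4 = 260; t_4 = 40; p_5 = 120; q_5 = 244; s_5 = 168; t_5 = 368; p_6 = 288; q_6 = 224; s_6 = 376; t_6 = 300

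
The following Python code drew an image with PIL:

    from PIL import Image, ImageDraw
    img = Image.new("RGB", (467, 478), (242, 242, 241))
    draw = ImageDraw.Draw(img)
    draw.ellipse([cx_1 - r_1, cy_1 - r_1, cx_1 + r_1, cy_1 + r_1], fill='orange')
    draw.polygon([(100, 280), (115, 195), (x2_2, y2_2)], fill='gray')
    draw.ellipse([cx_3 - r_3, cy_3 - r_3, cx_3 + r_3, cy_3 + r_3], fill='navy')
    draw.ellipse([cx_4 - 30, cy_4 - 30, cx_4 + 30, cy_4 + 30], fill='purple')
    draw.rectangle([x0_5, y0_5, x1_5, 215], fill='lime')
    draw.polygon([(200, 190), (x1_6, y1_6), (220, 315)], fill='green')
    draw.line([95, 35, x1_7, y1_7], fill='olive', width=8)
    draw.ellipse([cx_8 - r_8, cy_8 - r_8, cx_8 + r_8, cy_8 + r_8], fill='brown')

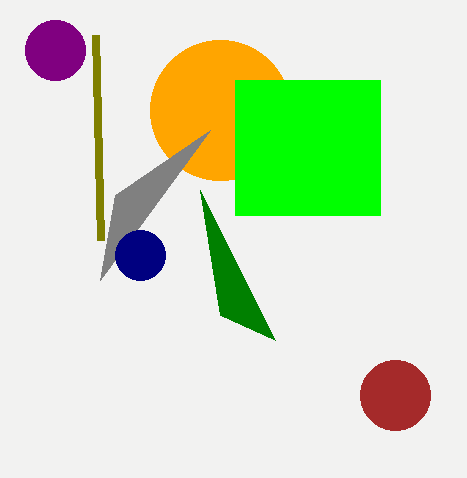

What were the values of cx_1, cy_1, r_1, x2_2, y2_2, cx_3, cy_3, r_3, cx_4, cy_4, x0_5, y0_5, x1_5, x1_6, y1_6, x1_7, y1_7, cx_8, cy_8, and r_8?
cx_1 = 220, cy_1 = 110, r_1 = 70, x2_2 = 210, y2_2 = 130, cx_3 = 140, cy_3 = 255, r_3 = 25, cx_4 = 55, cy_4 = 50, x0_5 = 235, y0_5 = 80, x1_5 = 380, x1_6 = 275, y1_6 = 340, x1_7 = 100, y1_7 = 240, cx_8 = 395, cy_8 = 395, r_8 = 35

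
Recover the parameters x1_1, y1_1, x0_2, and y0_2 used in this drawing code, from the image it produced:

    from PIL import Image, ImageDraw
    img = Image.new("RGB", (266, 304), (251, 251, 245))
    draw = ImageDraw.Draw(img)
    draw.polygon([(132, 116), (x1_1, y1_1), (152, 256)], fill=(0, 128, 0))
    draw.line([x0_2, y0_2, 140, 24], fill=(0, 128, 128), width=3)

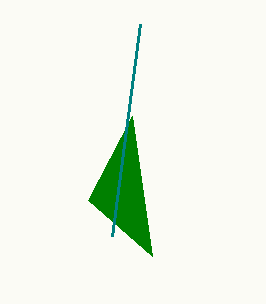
x1_1 = 88, y1_1 = 200, x0_2 = 112, y0_2 = 236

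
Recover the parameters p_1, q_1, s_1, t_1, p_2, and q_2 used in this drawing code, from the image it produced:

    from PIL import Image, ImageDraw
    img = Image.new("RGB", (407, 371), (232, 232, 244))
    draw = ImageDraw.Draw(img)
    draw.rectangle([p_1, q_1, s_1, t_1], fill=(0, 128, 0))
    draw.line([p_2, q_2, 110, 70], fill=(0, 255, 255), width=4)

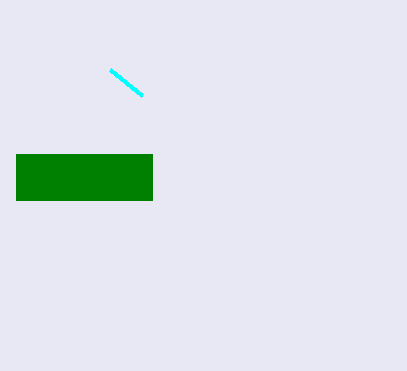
p_1 = 16
q_1 = 154
s_1 = 152
t_1 = 200
p_2 = 142
q_2 = 96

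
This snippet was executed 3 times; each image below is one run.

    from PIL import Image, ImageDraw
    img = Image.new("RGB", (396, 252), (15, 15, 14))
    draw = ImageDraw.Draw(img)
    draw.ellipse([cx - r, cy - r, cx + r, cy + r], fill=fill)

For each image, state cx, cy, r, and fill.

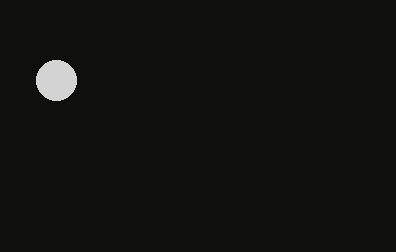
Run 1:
cx = 56
cy = 80
r = 20
fill = 'lightgray'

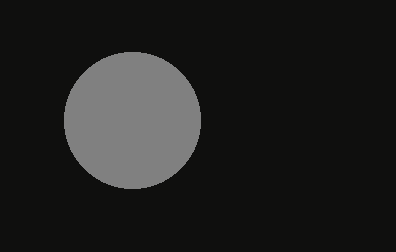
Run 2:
cx = 132; cy = 120; r = 68; fill = 'gray'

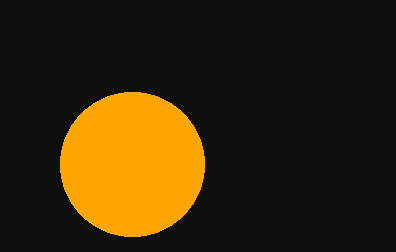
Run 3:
cx = 132
cy = 164
r = 72
fill = 'orange'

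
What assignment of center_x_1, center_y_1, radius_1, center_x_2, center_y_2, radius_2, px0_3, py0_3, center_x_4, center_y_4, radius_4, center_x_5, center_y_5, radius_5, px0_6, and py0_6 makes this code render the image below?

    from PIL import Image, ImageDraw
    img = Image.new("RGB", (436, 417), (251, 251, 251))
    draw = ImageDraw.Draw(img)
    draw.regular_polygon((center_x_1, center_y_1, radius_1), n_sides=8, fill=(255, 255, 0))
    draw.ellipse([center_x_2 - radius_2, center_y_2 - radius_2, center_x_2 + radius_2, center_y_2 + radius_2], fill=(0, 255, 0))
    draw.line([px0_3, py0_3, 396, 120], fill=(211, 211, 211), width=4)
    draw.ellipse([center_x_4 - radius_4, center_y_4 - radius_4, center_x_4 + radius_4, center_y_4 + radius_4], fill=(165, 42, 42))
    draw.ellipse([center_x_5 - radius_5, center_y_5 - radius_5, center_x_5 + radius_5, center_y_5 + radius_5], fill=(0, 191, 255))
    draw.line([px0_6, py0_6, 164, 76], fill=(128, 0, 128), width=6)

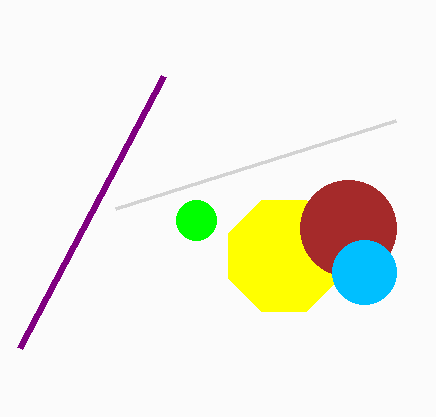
center_x_1 = 284
center_y_1 = 256
radius_1 = 60
center_x_2 = 196
center_y_2 = 220
radius_2 = 20
px0_3 = 116
py0_3 = 208
center_x_4 = 348
center_y_4 = 228
radius_4 = 48
center_x_5 = 364
center_y_5 = 272
radius_5 = 32
px0_6 = 20
py0_6 = 348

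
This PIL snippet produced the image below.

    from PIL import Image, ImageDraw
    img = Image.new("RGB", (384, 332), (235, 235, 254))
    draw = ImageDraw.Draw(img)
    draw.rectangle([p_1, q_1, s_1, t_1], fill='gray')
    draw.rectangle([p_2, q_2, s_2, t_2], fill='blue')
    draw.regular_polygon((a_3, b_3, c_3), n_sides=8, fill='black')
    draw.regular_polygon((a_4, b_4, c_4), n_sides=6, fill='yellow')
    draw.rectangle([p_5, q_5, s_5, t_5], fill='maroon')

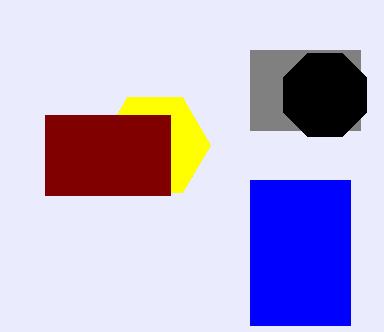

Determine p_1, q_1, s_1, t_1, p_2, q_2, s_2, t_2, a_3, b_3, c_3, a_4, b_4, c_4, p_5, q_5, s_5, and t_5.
p_1 = 250; q_1 = 50; s_1 = 360; t_1 = 130; p_2 = 250; q_2 = 180; s_2 = 350; t_2 = 325; a_3 = 325; b_3 = 95; c_3 = 45; a_4 = 155; b_4 = 145; c_4 = 55; p_5 = 45; q_5 = 115; s_5 = 170; t_5 = 195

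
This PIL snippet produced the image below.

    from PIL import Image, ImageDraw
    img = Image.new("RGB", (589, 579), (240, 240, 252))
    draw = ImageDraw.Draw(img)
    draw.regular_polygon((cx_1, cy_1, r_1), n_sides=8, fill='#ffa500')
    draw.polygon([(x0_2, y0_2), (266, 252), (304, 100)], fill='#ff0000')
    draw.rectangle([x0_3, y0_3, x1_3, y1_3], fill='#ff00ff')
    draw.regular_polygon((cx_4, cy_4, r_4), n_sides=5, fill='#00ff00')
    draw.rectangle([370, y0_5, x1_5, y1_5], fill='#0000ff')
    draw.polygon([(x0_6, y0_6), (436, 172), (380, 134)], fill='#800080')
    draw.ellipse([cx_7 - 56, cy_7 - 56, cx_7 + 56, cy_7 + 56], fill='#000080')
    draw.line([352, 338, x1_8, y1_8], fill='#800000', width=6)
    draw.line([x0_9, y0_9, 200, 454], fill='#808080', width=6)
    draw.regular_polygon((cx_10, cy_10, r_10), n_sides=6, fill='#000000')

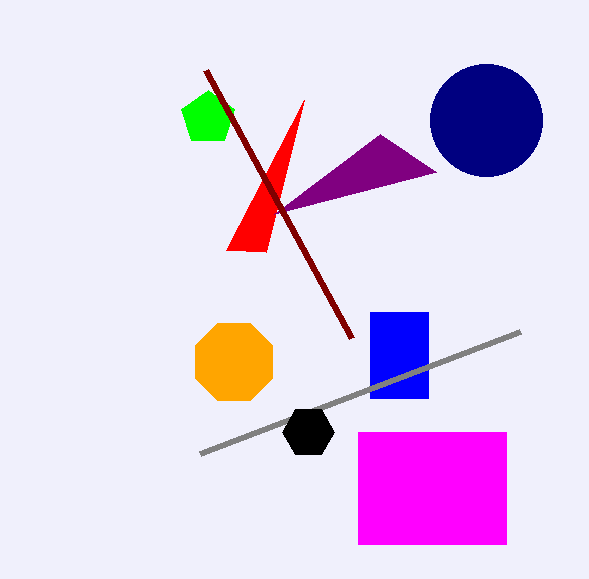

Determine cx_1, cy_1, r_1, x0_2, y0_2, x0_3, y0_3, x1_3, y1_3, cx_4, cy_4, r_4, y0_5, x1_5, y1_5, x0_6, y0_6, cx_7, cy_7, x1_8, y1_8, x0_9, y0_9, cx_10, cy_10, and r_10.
cx_1 = 234, cy_1 = 362, r_1 = 42, x0_2 = 226, y0_2 = 250, x0_3 = 358, y0_3 = 432, x1_3 = 506, y1_3 = 544, cx_4 = 208, cy_4 = 118, r_4 = 28, y0_5 = 312, x1_5 = 428, y1_5 = 398, x0_6 = 274, y0_6 = 214, cx_7 = 486, cy_7 = 120, x1_8 = 206, y1_8 = 70, x0_9 = 520, y0_9 = 332, cx_10 = 308, cy_10 = 432, r_10 = 26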